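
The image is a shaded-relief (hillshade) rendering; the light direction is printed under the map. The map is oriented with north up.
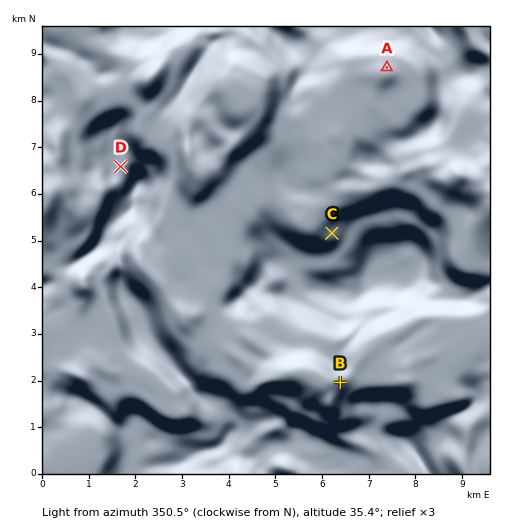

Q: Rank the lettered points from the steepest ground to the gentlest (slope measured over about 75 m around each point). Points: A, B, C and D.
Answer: B C A D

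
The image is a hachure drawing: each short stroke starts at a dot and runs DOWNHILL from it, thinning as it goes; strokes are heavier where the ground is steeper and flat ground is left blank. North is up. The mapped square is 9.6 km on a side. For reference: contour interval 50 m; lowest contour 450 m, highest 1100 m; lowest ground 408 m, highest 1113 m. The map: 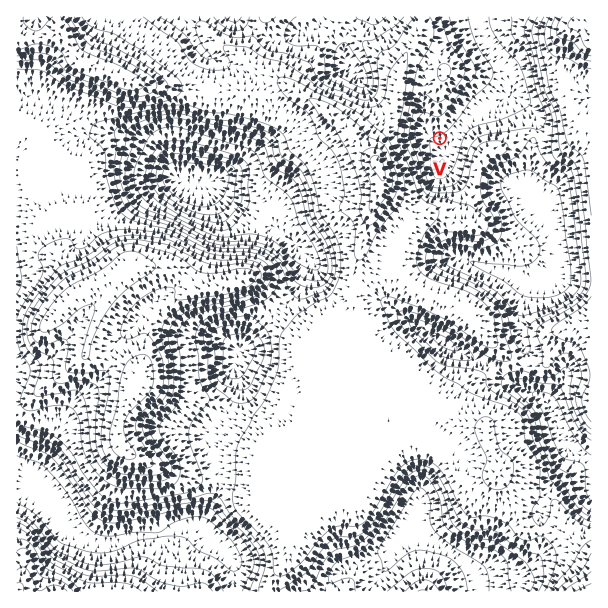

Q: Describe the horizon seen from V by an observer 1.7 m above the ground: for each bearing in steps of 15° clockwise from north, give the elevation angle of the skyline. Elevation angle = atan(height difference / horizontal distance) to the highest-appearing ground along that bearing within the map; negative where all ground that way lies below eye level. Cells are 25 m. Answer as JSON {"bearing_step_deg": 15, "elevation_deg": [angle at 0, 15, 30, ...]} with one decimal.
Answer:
{"bearing_step_deg": 15, "elevation_deg": [9.7, 7.3, 2.5, 6.9, 7.7, 6.0, 5.8, 10.1, 10.2, 8.6, 7.2, 7.8, 9.8, 10.9, 13.6, 17.5, 20.8, 20.5, 16.3, 15.9, 15.2, 13.4, 10.3, 8.3]}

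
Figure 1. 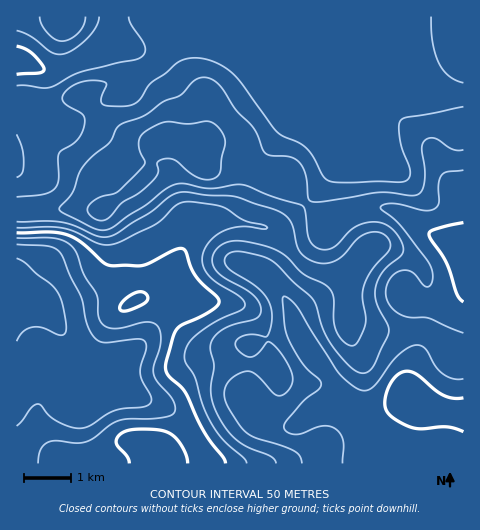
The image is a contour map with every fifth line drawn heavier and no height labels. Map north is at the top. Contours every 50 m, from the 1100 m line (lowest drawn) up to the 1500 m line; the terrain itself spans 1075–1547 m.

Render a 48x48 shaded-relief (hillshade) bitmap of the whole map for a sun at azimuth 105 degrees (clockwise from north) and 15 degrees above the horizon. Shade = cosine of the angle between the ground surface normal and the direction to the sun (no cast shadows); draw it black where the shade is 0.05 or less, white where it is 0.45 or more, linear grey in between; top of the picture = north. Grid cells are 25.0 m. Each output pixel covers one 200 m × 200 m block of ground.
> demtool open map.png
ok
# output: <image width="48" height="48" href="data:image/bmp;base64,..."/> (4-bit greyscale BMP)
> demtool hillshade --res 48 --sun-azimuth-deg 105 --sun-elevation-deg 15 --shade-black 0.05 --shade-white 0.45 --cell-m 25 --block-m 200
<image width="48" height="48" href="data:image/bmp;base64,Qk32BAAAAAAAAHYAAAAoAAAAMAAAADAAAAABAAQAAAAAAIAEAAATCwAAEwsAABAAAAAAAAAAAAAAABEREQAiIiIAMzMzAERERABVVVUAZmZmAHd3dwCIiIgAmZmZAKqqqgC7u7sAzMzMAN3d3QDu7u4A////AGZnd3d3dlVoq7mGVVZmZmZmVniHd3iIiGZmd3ZmZlZ4q6hlRFZ3d3d2VXiHd3iIiGZmd3VEVWZ4qpdTNFd3eJmGVniHd3iIiGZniHUyNFZnmXUyNFd2Z5qoZniHd4iIiGd4mHUyNFZmd1MiNWd2VnmYd4h3d4mYiHeJqYdURWZVVTISNXiHVFeIiIh2Z4mZiHeJqYiHZmZURDESRniYZEVneIdUVomZh3eJqYiIh2VERDISNomZdEVmeIZDRoqph3d4mYiIh2Q0VUMiNXmYdUVmiYYxJYqph3d3iYiIh1MjRVQzRXiIdkZ4mpUhJYqpiHd3iIeJh1IRNWVEVniIdUaKu4UyNYmpiHd3d3eJmGMQFFVVVniIZEesyoUzNXmYiHd4h2Z5mYUgEkREVnmXRFnNyWVERXiYiHeIh1VompdBEzMzRWeFRHrduGVERWiIiHeIdlRGmrlkNEMiNFZTNZzdqHVEVneIeHd4dkM1erqHZlQyNEQhNqzdqHVEV4h3d3d3ZUMjaJqZiHZUREMRN6zMqHQzV5l3d3d3ZUM0VomZmIdlVUISWau7qGMSWKl2Znd3ZURFZniZmIdlVUM1iqqqmGIBSKllVnd3ZDRWd3iZiHVEVVVoq6mYiHMAN6lkRXd2UzRXiIiZl1MjRWeKu6iIiIUQJohURXd2UzRniImZl0IBRneKupiJmIdBJGZURYiHVDRomZmamFIBNniJmGaKy4h0I0VEVaqYdURpu5maqWQRNXeIdUR63aiGMjRVVru6hkRq3cqaqYZDRnd3UyNpztuFIjVmZru6l1V77+y6qpdlZ3h3UzNXrMuWM1dmZpqph2V63u7cuph3Z3iHZURWiZmGVnd2Znd3ZVV4q97+25mId3eHd3ZmZmdmd4dmZ2ZlREVniKzv7JmZmHd3iZmGZVVWd2VFZ2ZVQzRnh4nN25ibuYdniruXZmVWZkM0Z2ZlQzRXiHibuYebuodmisy5d3dnZTIkZnZlVDNGd3eJmGebuodmecy5iId3dTI1ZmZWZURFZ3eIh2ebupmHeLu5iIiIdUNXd2ZWZlRFVmeIh2ebuqqYeKqYiIiHZEVoiGZmdlVVVVZ4h3eaqqu6iJmIiIiHVEV4iHZndlVVVEVnd3eKqau6mIiIiIiHZVZ4iHd3dlVVVURGd3eJqau6mIiIiIh2ZmZnd4iHdmd2ZlQ1Z3eJqqupiIiIiIh2d3dmZoiHZnmYd1Q0ZmaKqqupiIiIiIh3eId3d4h2RGmqiHVFVVaKqrqYiIiIiIiHiIh3d3d1MkeZmIZVVUaJq6mIiIiIiIiIiIh3d2Z2QzRWeIdmVVZ5qpiIiIiIiIiIiId3d2ZmdmVUVnZlVWaJmYiIiIiIiIiIiIdmZ2ZWiph2ZVVVZneIiIiIiIiIiIiIiHdmZnZWi8uIh2VWd3iIiIiIiIiIiIiIiHZmZnZVi+64h2VniIiIiIiIiIiIiIiIiHZmZnZVet7ahkV5iIiIiIiIiIiIiIiIiHZmZnZVat7rhUaKmIiIiIiIiIiIiIiIh3ZmZg=="/>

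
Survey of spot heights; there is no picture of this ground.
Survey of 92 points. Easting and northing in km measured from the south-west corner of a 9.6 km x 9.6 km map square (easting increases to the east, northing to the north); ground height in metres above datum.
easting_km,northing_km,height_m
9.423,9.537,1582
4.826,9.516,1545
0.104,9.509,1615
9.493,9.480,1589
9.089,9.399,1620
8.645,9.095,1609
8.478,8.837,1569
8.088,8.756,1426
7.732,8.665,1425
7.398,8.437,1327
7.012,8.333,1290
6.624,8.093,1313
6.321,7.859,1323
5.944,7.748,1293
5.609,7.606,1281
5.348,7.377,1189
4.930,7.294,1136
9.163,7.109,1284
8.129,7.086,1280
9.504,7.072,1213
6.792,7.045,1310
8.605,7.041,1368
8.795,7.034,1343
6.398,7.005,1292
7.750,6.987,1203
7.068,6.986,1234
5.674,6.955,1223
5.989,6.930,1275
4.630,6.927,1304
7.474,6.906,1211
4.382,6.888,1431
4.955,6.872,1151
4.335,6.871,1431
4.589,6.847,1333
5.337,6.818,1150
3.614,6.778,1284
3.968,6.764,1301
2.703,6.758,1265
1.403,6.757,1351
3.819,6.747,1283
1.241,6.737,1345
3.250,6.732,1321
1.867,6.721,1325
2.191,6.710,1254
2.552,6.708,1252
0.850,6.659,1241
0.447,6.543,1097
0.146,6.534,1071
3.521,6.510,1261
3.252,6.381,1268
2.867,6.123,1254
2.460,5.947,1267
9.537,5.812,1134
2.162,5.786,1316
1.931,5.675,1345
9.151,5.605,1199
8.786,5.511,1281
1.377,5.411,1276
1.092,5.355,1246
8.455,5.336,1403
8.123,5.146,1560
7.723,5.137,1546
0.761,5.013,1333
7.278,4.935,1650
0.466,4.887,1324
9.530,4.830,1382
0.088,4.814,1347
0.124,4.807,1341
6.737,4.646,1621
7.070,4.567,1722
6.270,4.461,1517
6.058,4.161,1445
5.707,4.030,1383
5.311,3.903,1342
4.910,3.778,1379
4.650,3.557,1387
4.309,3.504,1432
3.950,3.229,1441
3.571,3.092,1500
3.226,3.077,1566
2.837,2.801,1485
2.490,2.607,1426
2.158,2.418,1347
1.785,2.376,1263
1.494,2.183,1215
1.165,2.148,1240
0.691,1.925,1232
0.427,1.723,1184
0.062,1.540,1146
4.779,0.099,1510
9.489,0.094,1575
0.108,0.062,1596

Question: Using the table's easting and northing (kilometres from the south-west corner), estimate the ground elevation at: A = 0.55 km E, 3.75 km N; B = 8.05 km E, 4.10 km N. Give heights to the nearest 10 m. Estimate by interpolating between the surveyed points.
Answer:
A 1400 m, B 1620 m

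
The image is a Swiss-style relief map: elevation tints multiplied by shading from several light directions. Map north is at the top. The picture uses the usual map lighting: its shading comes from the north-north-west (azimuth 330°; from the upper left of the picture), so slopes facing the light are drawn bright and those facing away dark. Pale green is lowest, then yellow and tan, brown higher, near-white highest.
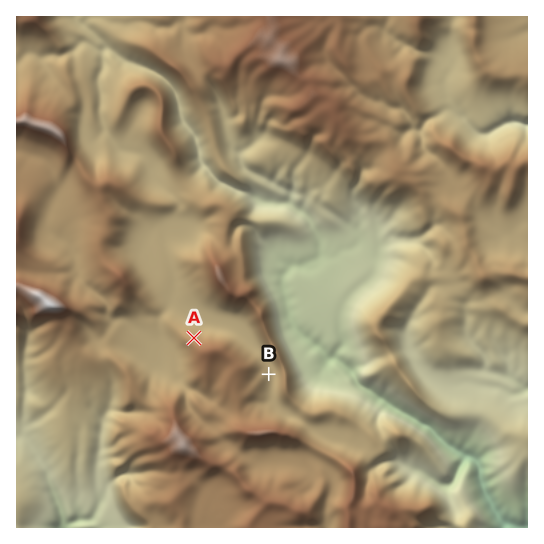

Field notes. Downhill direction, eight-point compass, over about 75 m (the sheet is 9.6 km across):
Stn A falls N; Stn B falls E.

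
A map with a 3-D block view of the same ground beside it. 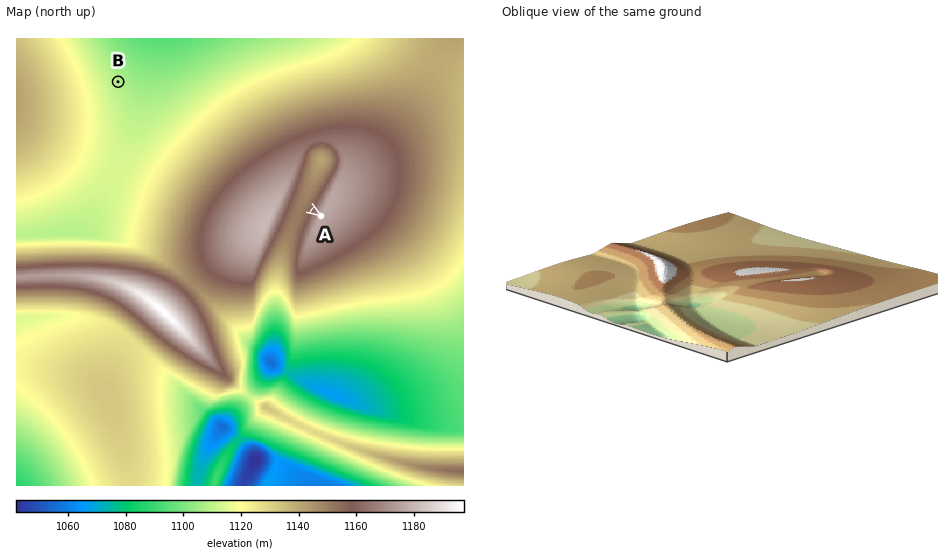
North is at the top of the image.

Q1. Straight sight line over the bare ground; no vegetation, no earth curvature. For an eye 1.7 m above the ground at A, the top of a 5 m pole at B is hidden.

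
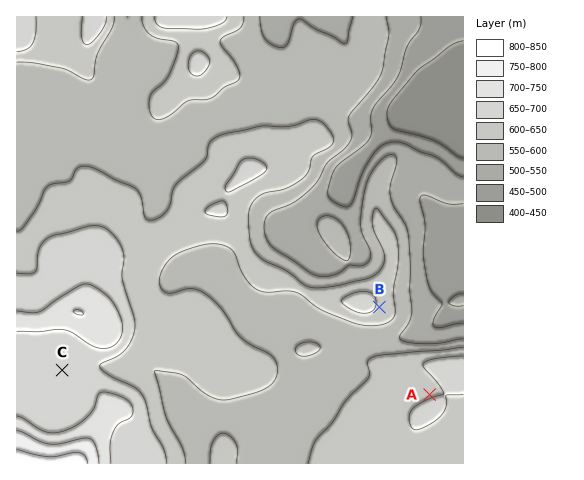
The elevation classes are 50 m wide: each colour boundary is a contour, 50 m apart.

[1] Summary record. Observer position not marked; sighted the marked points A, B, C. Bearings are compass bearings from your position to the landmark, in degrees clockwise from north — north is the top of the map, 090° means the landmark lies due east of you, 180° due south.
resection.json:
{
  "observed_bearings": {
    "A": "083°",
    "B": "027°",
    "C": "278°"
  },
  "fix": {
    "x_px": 328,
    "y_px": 407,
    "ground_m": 590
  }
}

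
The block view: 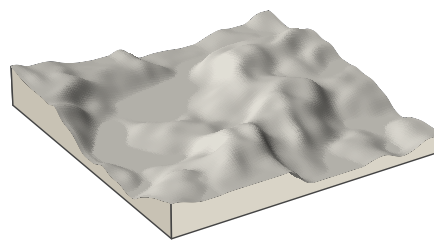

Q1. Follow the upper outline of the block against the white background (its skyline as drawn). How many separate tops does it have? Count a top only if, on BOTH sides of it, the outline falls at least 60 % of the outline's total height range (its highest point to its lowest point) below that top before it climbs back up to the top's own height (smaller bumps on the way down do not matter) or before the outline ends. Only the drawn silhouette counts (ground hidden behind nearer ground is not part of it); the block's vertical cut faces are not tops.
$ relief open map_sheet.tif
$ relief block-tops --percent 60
0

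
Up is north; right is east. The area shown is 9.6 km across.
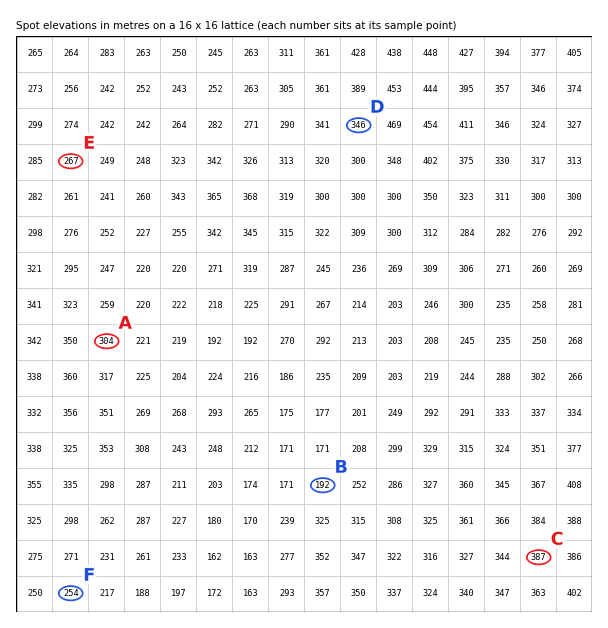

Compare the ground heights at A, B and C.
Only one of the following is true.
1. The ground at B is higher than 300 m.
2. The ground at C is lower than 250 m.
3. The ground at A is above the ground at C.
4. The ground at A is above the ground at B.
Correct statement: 4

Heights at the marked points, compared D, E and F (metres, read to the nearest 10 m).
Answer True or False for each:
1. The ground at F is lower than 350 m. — True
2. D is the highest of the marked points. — True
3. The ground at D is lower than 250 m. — False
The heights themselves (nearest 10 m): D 350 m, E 270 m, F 250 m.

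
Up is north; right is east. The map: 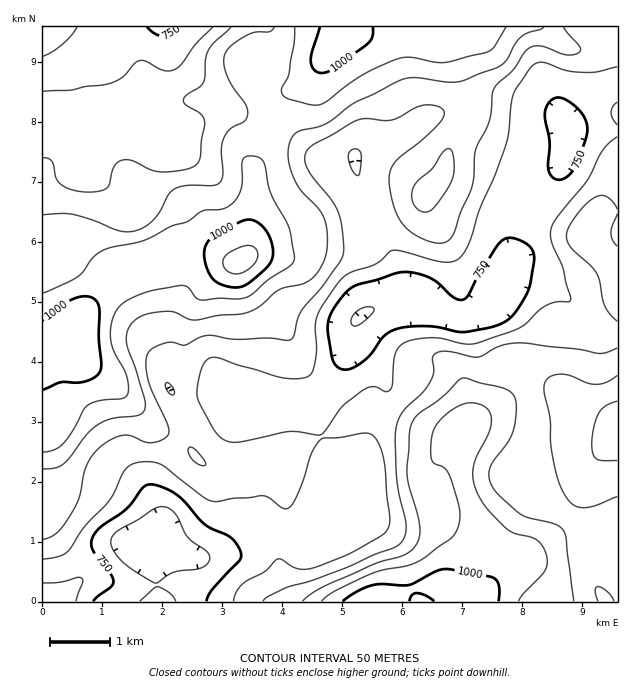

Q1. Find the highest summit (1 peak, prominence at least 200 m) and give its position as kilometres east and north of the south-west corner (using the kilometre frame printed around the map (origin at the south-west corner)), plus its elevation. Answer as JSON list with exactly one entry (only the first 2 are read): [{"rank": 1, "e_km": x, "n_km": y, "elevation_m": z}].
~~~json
[{"rank": 1, "e_km": 3.31, "n_km": 5.69, "elevation_m": 1069}]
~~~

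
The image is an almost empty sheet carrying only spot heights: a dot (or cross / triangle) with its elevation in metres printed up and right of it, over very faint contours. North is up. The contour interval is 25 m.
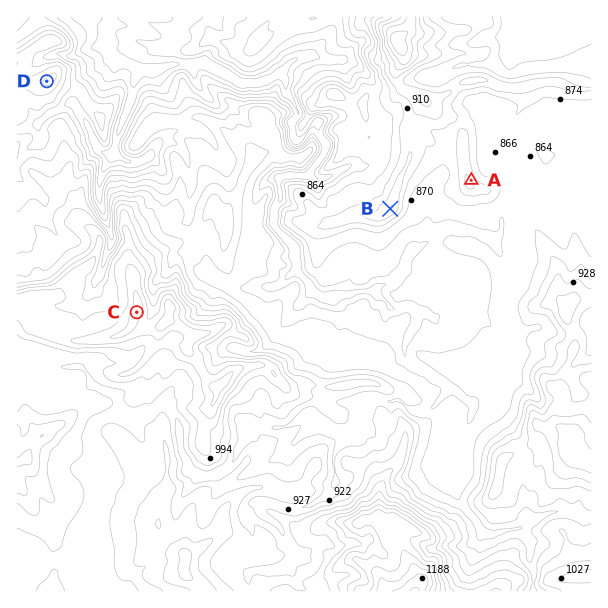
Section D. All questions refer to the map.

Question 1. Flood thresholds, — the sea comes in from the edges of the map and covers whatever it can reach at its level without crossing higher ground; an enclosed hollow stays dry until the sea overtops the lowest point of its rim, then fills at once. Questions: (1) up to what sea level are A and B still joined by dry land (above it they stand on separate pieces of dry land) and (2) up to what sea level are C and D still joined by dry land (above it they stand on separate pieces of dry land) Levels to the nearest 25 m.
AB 900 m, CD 825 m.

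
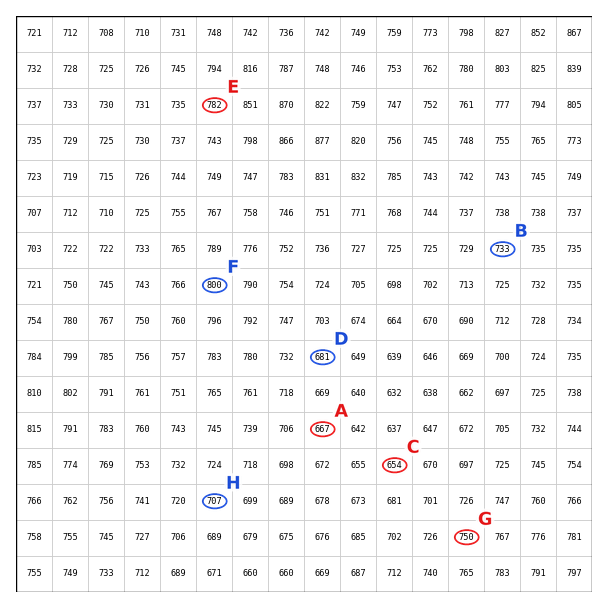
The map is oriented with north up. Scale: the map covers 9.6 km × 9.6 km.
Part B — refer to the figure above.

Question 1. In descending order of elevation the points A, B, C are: B A C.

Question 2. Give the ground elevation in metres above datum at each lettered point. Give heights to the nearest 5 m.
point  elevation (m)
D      680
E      780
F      800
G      750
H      705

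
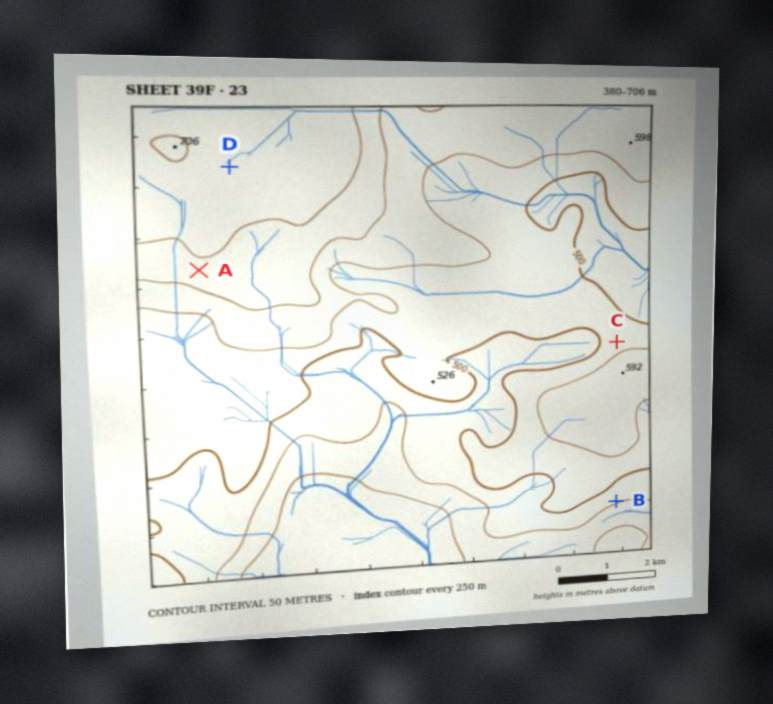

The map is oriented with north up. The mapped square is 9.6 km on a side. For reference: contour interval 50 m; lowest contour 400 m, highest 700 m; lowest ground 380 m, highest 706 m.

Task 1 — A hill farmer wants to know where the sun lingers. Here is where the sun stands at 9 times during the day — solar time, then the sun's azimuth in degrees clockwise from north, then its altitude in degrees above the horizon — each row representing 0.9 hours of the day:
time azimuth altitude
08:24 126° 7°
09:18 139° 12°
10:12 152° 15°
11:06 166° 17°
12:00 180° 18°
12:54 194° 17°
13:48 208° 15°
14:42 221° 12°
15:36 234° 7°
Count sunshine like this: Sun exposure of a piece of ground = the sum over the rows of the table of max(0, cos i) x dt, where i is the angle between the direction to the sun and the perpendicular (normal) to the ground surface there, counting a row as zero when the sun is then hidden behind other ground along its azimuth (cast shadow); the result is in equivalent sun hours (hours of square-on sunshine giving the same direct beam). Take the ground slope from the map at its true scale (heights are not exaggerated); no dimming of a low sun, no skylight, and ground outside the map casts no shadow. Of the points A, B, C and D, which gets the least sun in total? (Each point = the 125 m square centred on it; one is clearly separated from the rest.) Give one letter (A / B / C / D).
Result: C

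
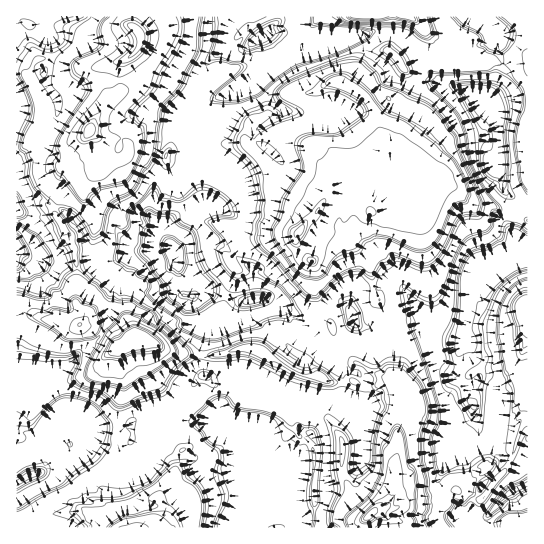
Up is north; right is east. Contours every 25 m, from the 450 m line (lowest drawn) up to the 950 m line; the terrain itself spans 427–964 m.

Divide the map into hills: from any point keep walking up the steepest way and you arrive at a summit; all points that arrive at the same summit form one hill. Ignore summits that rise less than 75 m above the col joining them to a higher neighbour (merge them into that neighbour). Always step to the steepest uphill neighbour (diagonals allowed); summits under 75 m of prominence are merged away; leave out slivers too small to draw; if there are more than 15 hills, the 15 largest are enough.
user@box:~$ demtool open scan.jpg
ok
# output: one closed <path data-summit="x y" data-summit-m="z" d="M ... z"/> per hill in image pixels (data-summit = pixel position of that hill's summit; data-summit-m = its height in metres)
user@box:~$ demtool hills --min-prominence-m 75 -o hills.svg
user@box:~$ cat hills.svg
<path data-summit="301 230" data-summit-m="960" d="M389 32l-19 0-5 3-20 1-24 9-31 4-11 9-10 14-16 12-8 4-10 0-20 11-8 10-8 16 0 13-8 11 0 6 5 10 3 20 6 21-24 7-10 6-6 7 2 12 6 14 16-9 14-3 7 0 12 5 21 18 10 4 4 32 14 0 27 16 15-2 20-12 8 0 7 6 5 14 8 6 34 5 15-7 8 3 13-1 20 9 12 0 6 7 0-5-4-12 0-37 3-14 5-6 9-5 15-1 9-4 13 0 2-10 0-6-8-9-1-7 5-21-2-7-12-10-7-72-5-11-10-11-26-10-16-2-12-14-8-18-5-4-20-10z"/><path data-summit="130 342" data-summit-m="964" d="M210 240l-21 3-14 9-2 0-4-5-11-2-13 7-6-1-14 11-12 19-4 20 2 16-10 17-49 45-7 12-1 8 20 22-11 9-6 11-13-2-8-6-10 1 1 49 13-8 11-3 18-21 18-11 17-3 19 10 9 0 7-3 3-3-1-18 11-7 31-3 18 8 16 0 7-5 4 0 8 11 11 0 7 15 5 5 4 10 0 9 7 9 1 11 11 17 0 15 3 10 2-1-1-9 6-6 24-5 9-5 0-21 4-30-10-21 3-16-7-12 20-1 20 5-1-27-3-10-17-16 9 4 8-2 12-14 2-19-7-15-7-6-8 0-20 12-15 2-27-16-14 0-4-32-10-4-21-18z"/><path data-summit="370 515" data-summit-m="961" d="M355 323l-2 18-16 16-10-2 14 14 3 10 1 27-20-5-18 2 5 11-3 16 10 21-4 30 0 21-9 5-24 5-6 6 0 8 4 1 2-8 16-4 8 13 169 0 0-8-25-4-10-10-3-13 0-12 7-14 4-17 5-5 13-5 13-13-6-24-5-5-1-9-10-10 7-12 9-9 0-5-5-12-5-5-12 0-20-9-13 1-8-3-15 7-34-5z"/><path data-summit="90 130" data-summit-m="962" d="M33 33l-17 1 0 215 17 10 9-2 11 6 26 5 11-3-1-7 6-3 6 2 20 0 10-5 18-1 8-6 9 0 4 3-5-21-10-6-6-8 4-14 6-44 16-29-6-13 12-12-15-14-17-7-48 0-44 20-13-22 0-7 8-13-3-19-3-3z"/><path data-summit="135 527" data-summit-m="888" d="M173 413l-35 4-7 6 1 18-10 6-15-2-13-8-17 3-12 7-18 16-6 9-11 3-14 8 0 44 258 1-3-29-10-13-2-15-6-5-1-13-8-11-5-13-2-2-11 0-8-11-4 0-7 5-16 0z"/><path data-summit="138 31" data-summit-m="961" d="M253 16l-208 0-1 19 5 4 3 19-8 13 0 7 13 22 44-20 48 0 17 7 16 13 18-15 7-22 35-31 4 0 9 8 8-5z"/><path data-summit="79 325" data-summit-m="907" d="M18 249l-2 1 0 183 10 0 8 6 13 2 6-11 11-11-20-20 1-8 7-12 49-45 10-17-2-16 4-20 12-19 8-7 6-2-8-1-16 8-10 1-8 6-12-2-12 3-24-7-7-4-13 0z"/><path data-summit="527 311" data-summit-m="787" d="M527 257l-21 2-4 2-20 3-5 3-9 8-3 14 0 37 4 12-1 5 5 10 0 9 6 8 0 9-12 10 0 5 6 9 6 26 4 4 6 2 10 10 0 8 4 7 16 7 8 10 1-20-3-10 0-9 3-3z"/><path data-summit="374 17" data-summit-m="874" d="M469 16l-164 0-2 6-10 7 9 4 13 0 4 5 0 7 26-9 20-1 5-3 19 0 5 5 21 10 5 6 7 16 12 14 23 5-2-25 14-4 9-14-12-1-5-3-9-10z"/><path data-summit="527 527" data-summit-m="697" d="M527 484l-24 13-17 20-10 4 0 6 51 1z"/>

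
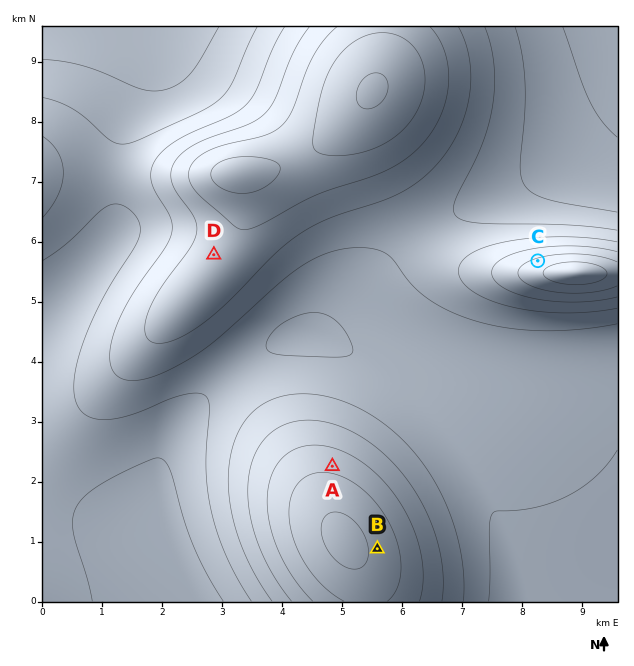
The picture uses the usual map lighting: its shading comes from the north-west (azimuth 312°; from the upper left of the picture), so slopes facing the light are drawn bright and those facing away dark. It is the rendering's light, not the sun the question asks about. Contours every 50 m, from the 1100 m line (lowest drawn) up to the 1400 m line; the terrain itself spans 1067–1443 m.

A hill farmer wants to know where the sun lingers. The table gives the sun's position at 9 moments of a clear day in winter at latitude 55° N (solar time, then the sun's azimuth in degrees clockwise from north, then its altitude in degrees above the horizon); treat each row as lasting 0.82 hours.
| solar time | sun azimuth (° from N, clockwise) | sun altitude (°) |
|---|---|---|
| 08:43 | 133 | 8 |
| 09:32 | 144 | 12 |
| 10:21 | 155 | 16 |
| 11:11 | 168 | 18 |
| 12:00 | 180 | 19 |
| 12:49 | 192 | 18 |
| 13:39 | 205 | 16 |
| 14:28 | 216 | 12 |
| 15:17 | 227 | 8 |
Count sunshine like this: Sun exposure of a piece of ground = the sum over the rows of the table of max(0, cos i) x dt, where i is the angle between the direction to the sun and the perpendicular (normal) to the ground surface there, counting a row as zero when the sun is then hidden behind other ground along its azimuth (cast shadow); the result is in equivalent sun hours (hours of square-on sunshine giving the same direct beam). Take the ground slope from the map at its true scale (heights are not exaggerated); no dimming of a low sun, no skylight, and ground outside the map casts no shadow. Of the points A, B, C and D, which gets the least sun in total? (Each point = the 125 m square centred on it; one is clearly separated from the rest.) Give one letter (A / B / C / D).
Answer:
C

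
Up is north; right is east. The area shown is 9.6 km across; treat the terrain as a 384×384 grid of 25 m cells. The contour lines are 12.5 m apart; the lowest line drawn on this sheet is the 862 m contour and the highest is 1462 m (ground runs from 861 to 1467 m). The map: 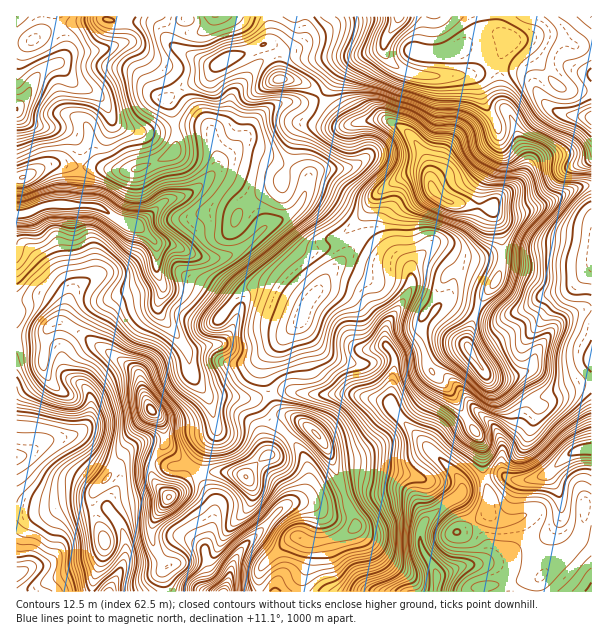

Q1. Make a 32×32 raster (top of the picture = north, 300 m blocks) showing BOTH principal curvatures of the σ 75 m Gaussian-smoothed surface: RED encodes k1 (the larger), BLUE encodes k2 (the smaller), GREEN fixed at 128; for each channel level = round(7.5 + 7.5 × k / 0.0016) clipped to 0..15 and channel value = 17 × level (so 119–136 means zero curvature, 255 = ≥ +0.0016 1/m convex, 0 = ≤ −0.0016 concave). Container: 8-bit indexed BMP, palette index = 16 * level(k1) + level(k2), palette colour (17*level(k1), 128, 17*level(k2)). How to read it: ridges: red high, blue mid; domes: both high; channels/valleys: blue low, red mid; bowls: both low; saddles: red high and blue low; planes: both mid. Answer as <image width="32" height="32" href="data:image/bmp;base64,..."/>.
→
<image width="32" height="32" href="data:image/bmp;base64,Qk02CAAAAAAAADYEAAAoAAAAIAAAACAAAAABAAgAAAAAAAAEAAATCwAAEwsAAAABAAAAAAAAAIAAABGAAAAigAAAM4AAAESAAABVgAAAZoAAAHeAAACIgAAAmYAAAKqAAAC7gAAAzIAAAN2AAADugAAA/4AAAACAEQARgBEAIoARADOAEQBEgBEAVYARAGaAEQB3gBEAiIARAJmAEQCqgBEAu4ARAMyAEQDdgBEA7oARAP+AEQAAgCIAEYAiACKAIgAzgCIARIAiAFWAIgBmgCIAd4AiAIiAIgCZgCIAqoAiALuAIgDMgCIA3YAiAO6AIgD/gCIAAIAzABGAMwAigDMAM4AzAESAMwBVgDMAZoAzAHeAMwCIgDMAmYAzAKqAMwC7gDMAzIAzAN2AMwDugDMA/4AzAACARAARgEQAIoBEADOARABEgEQAVYBEAGaARAB3gEQAiIBEAJmARACqgEQAu4BEAMyARADdgEQA7oBEAP+ARAAAgFUAEYBVACKAVQAzgFUARIBVAFWAVQBmgFUAd4BVAIiAVQCZgFUAqoBVALuAVQDMgFUA3YBVAO6AVQD/gFUAAIBmABGAZgAigGYAM4BmAESAZgBVgGYAZoBmAHeAZgCIgGYAmYBmAKqAZgC7gGYAzIBmAN2AZgDugGYA/4BmAACAdwARgHcAIoB3ADOAdwBEgHcAVYB3AGaAdwB3gHcAiIB3AJmAdwCqgHcAu4B3AMyAdwDdgHcA7oB3AP+AdwAAgIgAEYCIACKAiAAzgIgARICIAFWAiABmgIgAd4CIAIiAiACZgIgAqoCIALuAiADMgIgA3YCIAO6AiAD/gIgAAICZABGAmQAigJkAM4CZAESAmQBVgJkAZoCZAHeAmQCIgJkAmYCZAKqAmQC7gJkAzICZAN2AmQDugJkA/4CZAACAqgARgKoAIoCqADOAqgBEgKoAVYCqAGaAqgB3gKoAiICqAJmAqgCqgKoAu4CqAMyAqgDdgKoA7oCqAP+AqgAAgLsAEYC7ACKAuwAzgLsARIC7AFWAuwBmgLsAd4C7AIiAuwCZgLsAqoC7ALuAuwDMgLsA3YC7AO6AuwD/gLsAAIDMABGAzAAigMwAM4DMAESAzABVgMwAZoDMAHeAzACIgMwAmYDMAKqAzAC7gMwAzIDMAN2AzADugMwA/4DMAACA3QARgN0AIoDdADOA3QBEgN0AVYDdAGaA3QB3gN0AiIDdAJmA3QCqgN0Au4DdAMyA3QDdgN0A7oDdAP+A3QAAgO4AEYDuACKA7gAzgO4ARIDuAFWA7gBmgO4Ad4DuAIiA7gCZgO4AqoDuALuA7gDMgO4A3YDuAO6A7gD/gO4AAID/ABGA/wAigP8AM4D/AESA/wBVgP8AZoD/AHeA/wCIgP8AmYD/AKqA/wC7gP8AzID/AN2A/wDugP8A/4D/AJanhpbXkLe4x4OjgKXndZiXloVzhJXGgbi4p5eYmIiHdHWFl9eTc8e42cWioPmWhpeYhZe41pKBkoOGh4eIl4eXh3SG2baC95WVc/aAlNaouKenucmVcLipp4eHh4eHmJeHhZbYlIP2c4WFx9aApcqWlcjJuZZwyMmWh4eHhoanh5eFp6aFhNbog4V158Zwk4R116eWpHKQlbaol6iYhLiHh4anuIV0tvvmhGSm6ZODdZbWhYaDpqdxlMiFlpaVqIeHqJa3ppP3g6TF1uq2lqV0xqaXh6W3t4Klo4CQcZaphYWGl5a2g9altpWWltfKlIP3hpiXhnWBhLWyxNiTgJOHdnRjZLaUkuZ1ZFOFt6WR98iWl6iWcnSm+7GU6ah0c4V0hINjhcb596WUhKeXlefpp5iGhpGWdcbkgLWnx5eFppfJ14KFuPqllYKFlYWlpIOUhINjhKaW1YD2k4SouLaWyMeChJXm5mRjg4aXl4V0lZV0hYOTuNiAxvvWlaSGl5XZlZWWtvjIhXOVuKiXl4aHl7bJtJHZo7X42ZTHt3SHhMd2l8fXlqaVgpODlZeol5endZRwg7a22fiFdZbXdIeVyZe3p5ZlhoOk16SVmJioqIZ1t4DIt6W41mSXhce2hnWWuJZ1loZ0laa3+IOYh5inlpaogpLIhXXlg3KFlqaWl4aXloWFl5VzlXS3toeHiKiYl5e4kaWXdbf4pnSEZYeHmJiYqKingqS4lZXIuJiHmKiHh5iFhKiGhujIlZd1doaHmIeouKeStpSDgnKWx6eGl5eHh4aFl5d1tdeFhnaHyKanl8mnlICClKeohXGFyMiXh4d2hnVjcpS11WN1hoeCtri3x4Bgk9m4h5iYdXKDprenhoaWg3Olx7nItoRzdpCAcIBwkriikpWXh5eWl4N0hpbHhpTG+PjG2pe298Zj6salt7W3qZeEk4SHh4eYh3SXlsf3lMjIhqXH+LeE5vbI18e2x8jJx6eolXZ3h5eWZIOCcoW2x6jItYST5oVhkpeop4aWhoeWyKiFhoaHlZZ1hqZiUrXWqMdjUnTIyMemhYOUl6d0hHSllnWHhnWYqLbI2aS19+el6aZhpbWHlpVjqLi4l4OWh6eGZHWVc6aXhqa45/npp4S3tJLohnKBgoOWp4WDdaipqKWnlqXHkoKlpabWt4WDdISEp8eDhKinlpSWhYaWt4eHlriXhLX657eWlYRzcXFyhHWVlXWXl4anhXSGpqeYhoaWuMinhKSFhYWDhHKlp6eXh4eXh4eGh5iohnWVg3OWuJZ1l6a4mJeYl5eFcbmol5iHh5iYh4eYh5iWpcnItaiXp5V1ZZaXh5inqKijc6Z2h5iYmIeYh4g="/>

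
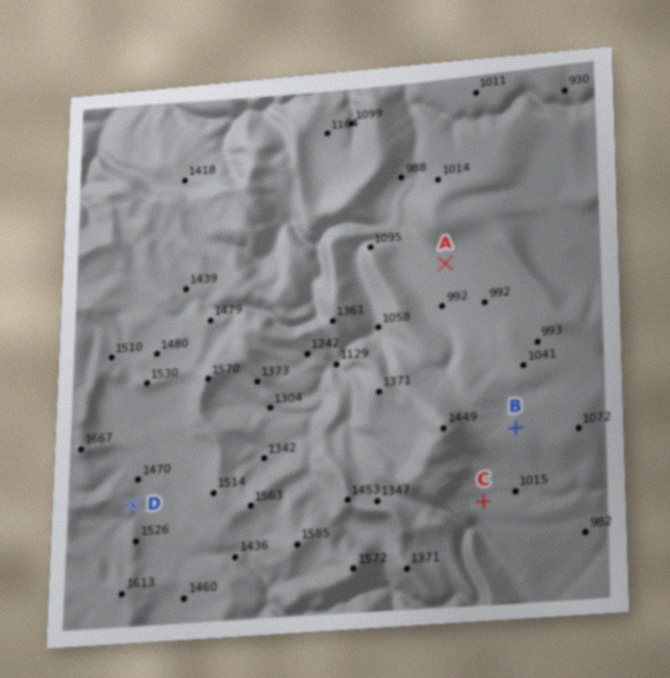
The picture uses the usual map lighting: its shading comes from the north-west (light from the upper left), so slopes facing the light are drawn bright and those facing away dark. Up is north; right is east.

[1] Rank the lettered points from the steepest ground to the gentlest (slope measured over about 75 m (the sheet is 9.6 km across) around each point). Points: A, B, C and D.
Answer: D C B A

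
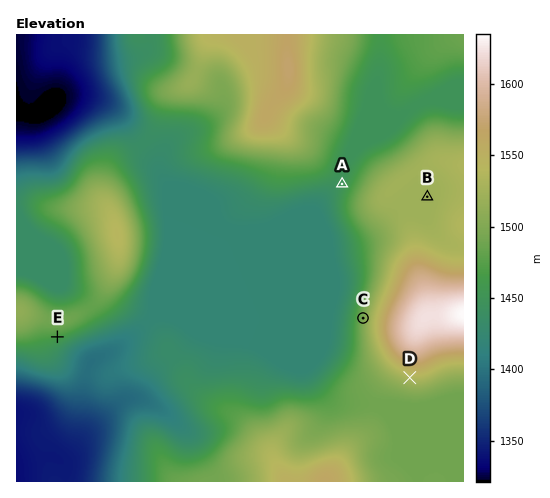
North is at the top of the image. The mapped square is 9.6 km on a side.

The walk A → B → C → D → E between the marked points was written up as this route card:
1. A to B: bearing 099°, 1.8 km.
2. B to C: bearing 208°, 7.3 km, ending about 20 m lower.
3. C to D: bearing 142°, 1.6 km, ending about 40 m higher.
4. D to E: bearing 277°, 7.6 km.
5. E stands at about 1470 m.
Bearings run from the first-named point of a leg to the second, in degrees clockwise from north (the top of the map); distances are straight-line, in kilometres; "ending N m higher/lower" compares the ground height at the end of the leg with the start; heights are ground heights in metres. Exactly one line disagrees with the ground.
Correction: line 2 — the distance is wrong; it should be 2.9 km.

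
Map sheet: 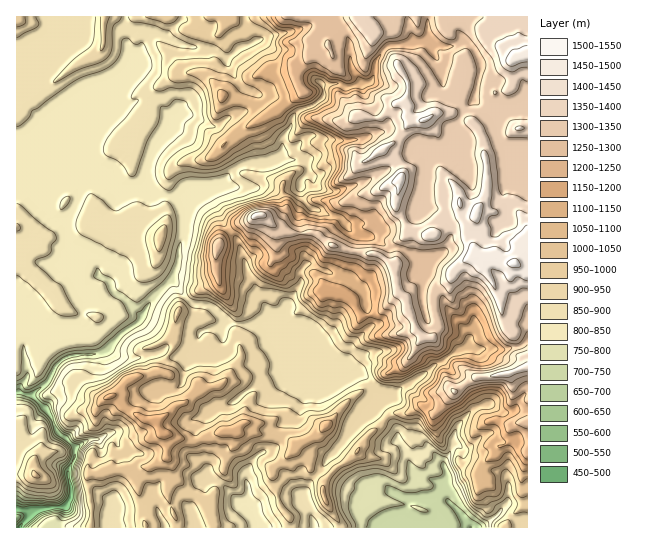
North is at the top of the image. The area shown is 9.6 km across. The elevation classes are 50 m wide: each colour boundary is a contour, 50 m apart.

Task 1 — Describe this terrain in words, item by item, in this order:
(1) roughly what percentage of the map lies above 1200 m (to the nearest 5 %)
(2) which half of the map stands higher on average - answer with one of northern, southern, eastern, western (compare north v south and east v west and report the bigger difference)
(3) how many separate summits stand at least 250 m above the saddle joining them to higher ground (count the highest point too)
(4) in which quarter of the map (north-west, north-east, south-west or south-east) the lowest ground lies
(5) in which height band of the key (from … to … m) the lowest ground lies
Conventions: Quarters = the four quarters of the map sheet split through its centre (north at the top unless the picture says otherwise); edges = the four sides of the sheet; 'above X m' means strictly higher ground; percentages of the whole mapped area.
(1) Ground above 1200 m makes up about 25 % of the sheet.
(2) The eastern half stands higher on average than the western half.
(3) Counting only tops that stand 250 m proud, the map has 2 summits.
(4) The lowest ground is in the south-west quarter.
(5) Between 450 and 500 m: that is the band holding the lowest ground.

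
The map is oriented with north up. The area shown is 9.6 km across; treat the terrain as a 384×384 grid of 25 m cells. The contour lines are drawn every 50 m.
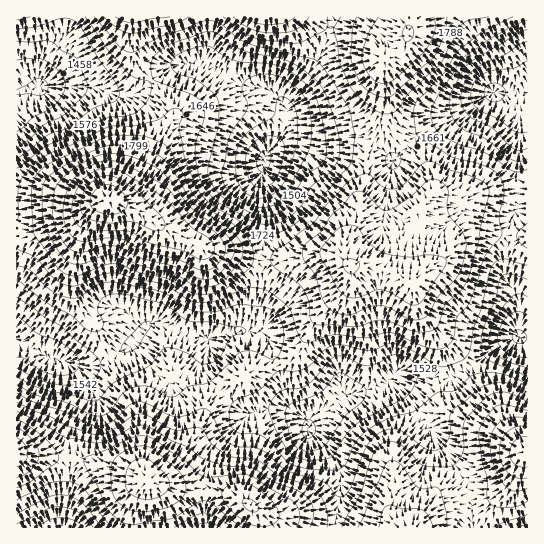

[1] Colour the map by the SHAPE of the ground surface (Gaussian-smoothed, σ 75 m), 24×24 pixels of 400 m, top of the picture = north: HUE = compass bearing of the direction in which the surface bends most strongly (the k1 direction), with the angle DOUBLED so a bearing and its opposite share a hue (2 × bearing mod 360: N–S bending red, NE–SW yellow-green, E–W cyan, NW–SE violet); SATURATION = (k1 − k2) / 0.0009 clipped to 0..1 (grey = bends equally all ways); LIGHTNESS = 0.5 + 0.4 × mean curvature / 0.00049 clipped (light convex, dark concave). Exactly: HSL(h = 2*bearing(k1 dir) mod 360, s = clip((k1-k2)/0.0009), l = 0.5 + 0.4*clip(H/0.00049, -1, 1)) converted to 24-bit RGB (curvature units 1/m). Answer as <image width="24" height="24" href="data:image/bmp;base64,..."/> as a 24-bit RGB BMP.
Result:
<image width="24" height="24" href="data:image/bmp;base64,Qk32BgAAAAAAADYAAAAoAAAAGAAAABgAAAABABgAAAAAAMAGAAATCwAAEwsAAAAAAAAAAAAAcquyREp0MSdpPlyiyNK70JiXd3msv7SjLx6dMA+6zvLo0vn0qMTtoZzYEmK8IEabsGV3hct6p76PyGqKoTO8gTzL5IC+w4bElZFdRUGbL1OmK57Gv5vI0LbSv7/YnL7cGyH/eq//0/j3v+fwd2rjxqLfeyXQERNUtI5m2cd7QZlIwUNngWifVzaa2kyT35JrjdGZJVvDMWnXSarYXaXCys7Aw+fcjo3XIU3RJezbo9aOvoFUN4tnpUeq6x7aQQ+MvpV20NuLT8K9ZXe/zC7Lfy6OwR1o7r6f1+D0MlL/Vn31X7D/cHvtxdvWudSsnUGtkEJMNas8Sns42aFcUJw1FRwzfhtVjkWgfL+64urQdoGzPidomTNoeSaHf53U69/s0pLVfFTERbvCL2aNXjeC4c96x6tjdiWJ3IaIbaBCKEY447I7rGQyFRAjKGItWq2BXcWo5L+apChDQiE8jkOEXZbMcNy/y/TKp1yonGW4rm6jTSJNO0Um1vVgqmM+VTFU0Z9R1TZRXEgfnrsOhDEcTUccK6RQI5RHXIkzoK473Tukcl3GSbzgb2muideHa+JVXHGNWVJyrStklCGEVbatzcp3tCo8SnZDXLdq7hGh24qzcb2OjTiWkLqBIqZzW1I1YasaJVYkgGhFxLpKK2I6PLhjpdqhnsesnzQVKRsNKhQJmoIWOqYgX4JEx02JocioM4uZcC/M37fIuo/c0DP00ryWOWx6UitZytZLHU0mOTYT4d8DRJMnAOAgJfhPlTdLwB0AbyEvcTQ8jt9WNLEzMmdLT65GwqlEe1QzHEgqnNhTmSxRqCqT94l5oCZjPXRuqMplayJzQaxlguOGfMqnYPk1DiwHIhQRkYpLnlNtWMOXntaxl4C0Q2yCQmgppCoNiU0NKYYRXHQdYWMtYV043IqO6FrGgMG7YKuyayenn9KPW+12Upd85KZcRSxVEhAjelmAoIVtkdZBQqUdYD8meTEfWjgteCsl4MlTTsInL3ZdZkmDPcCQR4WBx32V0ZOSXlKiP1alyuG4t8RjSW1Ancd4lzXUEA+NUnWMtFmC58F7jIk3TSZMmUIxaV86Rops4MuemuadFH+oO36xZ455SG18ml9b2dijZmi7WJPascjY3nvCh7+UZK91SiVmYyJoR1yRZlGi57GTw3J0NRx4rnGkg4ywTa7P1vLi2O7mG6r/ACXSjYTZgEzVg7HQst28jKfXS3fGiWiby4LE6brDol2SPg9rZ2Cwk07hdTyk3qab3lliMFd9RsDCstjgkvP8x/7+1uL1flz/AA3uWUXffH3QwXbQ2cifd4dKiEZngoZbc45O1aJ01E+4GinaR1Hkei2EjHa+4nre85nAr9HcSvD/n+/prfjhVv7jkWG7lzvENhiIgCmFnUZlwohx24NculVWQkWfunGHgaFtmodVwo1pO4N6IzNcQ0aldbSzRXjV59jz2uTxfqz4g8HSq+d5RVovPjcbWVQcGxJBlSaVwJhQR7Fu3ZqZwcyTJ0eqzmrAz5ScXnasy521eHS6CBF2TlPrmsHVS57ks97I6+DHplCeuphd1pVUaCI5ZEUfRpkqCRQqM1JPvNp7TEaEzcBR7rFPITBHcYRSy96rbHbGnY25sZzTABPhP3SIpbiJT5aTirZW4ptTvExtvXhk1zEggS5euLBzg003DBsnGmQ3zsw5XUk1uLQ278pfYSpMILpOl9dxWXR7l6J4mLFcDxg2K1pEhsxBWGVGcZNIy8B2tUl9zC5C4j4snldgsWdrsDaTLyibBMWyOoCFkl1ZnL9ivYROo7JyNM5STZw6V4FLY6lzrmx/LyJWNax/aYo+h3VNi7A/lI4gaEIkslA/1ai2wbHTcEm4n2rIcIPMJjGJRTBYq6VmrrFNtnctzug1S64tZX00KMElJ35IhCFIjEF5TnctHikanZspnZEnazwmjp4pMt1AcbuHtmZxuDOGil1IhzszQhQ1SmM6XbhHq0qHypmC3OqMfYNMdqw8ZakbFyIRIiIRna4jbkRGOFBjQqtSmmBiikRSqelyMtIXOUYYe0MfiSInrDcbXy0dVUU1SteDQ6rHX02w18y+58zOvnmdnK11s5thVidWKYJmUblWinFXOLavUHWpgjZwvZhk3+hij2syYVguKFkjcDBTxh8srH1bT8iZSOKNInyLQYapr9OazWeS4qK1w8GllyvFlmS/UZuDOGhSOZg/PY9QKyA2dDBH17c739NJmkxGe7FWPV52KBY3xX1YqdWgjNy7PtamDI28N2e2r7KConGB0b+x07LAayK010Svtmx9bUlj"/>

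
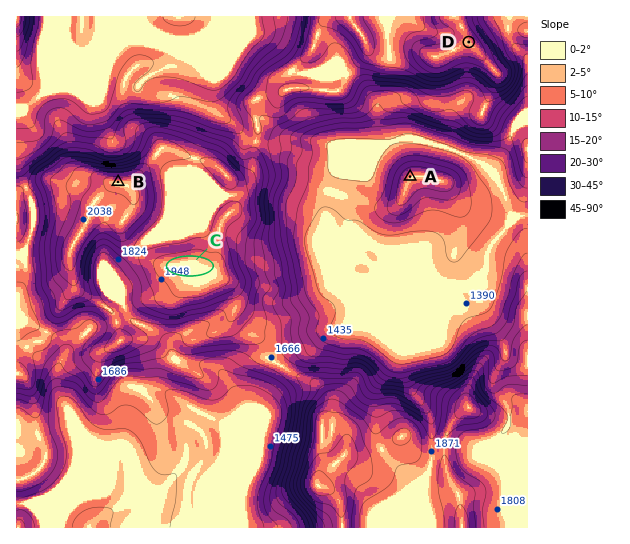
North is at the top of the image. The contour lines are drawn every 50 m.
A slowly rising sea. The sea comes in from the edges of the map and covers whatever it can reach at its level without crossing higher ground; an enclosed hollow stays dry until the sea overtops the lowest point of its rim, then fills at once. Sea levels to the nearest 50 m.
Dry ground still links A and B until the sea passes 1400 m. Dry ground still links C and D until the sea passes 1700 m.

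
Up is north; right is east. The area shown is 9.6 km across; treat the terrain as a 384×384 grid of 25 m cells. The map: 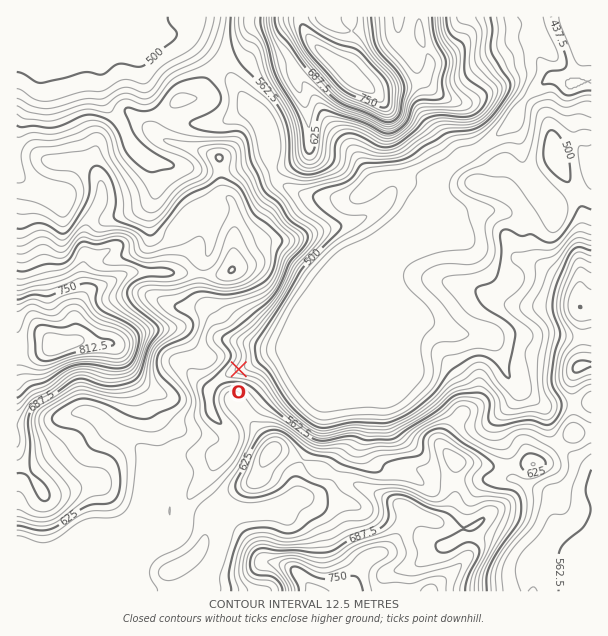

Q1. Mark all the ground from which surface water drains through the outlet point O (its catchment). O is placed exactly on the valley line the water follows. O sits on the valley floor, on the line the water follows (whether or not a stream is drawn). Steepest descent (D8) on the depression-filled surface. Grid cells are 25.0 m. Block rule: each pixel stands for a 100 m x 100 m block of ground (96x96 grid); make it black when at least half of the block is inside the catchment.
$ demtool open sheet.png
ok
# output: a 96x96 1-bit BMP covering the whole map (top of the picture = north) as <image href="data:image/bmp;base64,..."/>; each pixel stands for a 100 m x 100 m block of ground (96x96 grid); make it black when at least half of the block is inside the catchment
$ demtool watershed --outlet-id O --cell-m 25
<image width="96" height="96" href="data:image/bmp;base64,Qk2+BAAAAAAAAD4AAAAoAAAAYAAAAGAAAAABAAEAAAAAAIAEAAATCwAAEwsAAAIAAAAAAAAA////AAAAAAD////////+AAAAAAD/////////AAAAAAD/////////gAAAAAD/////////gAAAAAD/////////wAAAAAD/////////4AAAAAD/////////+AAAAAD//////////AAAAAD//////////gAAAAD//////////wAAAAD//////////wAAAAD//////////4AAAAD//////////4AAAAD//////////4AAAAD//////////wAAAAD//////////AAAAAD/////////8AAAAAD/////////wAAAAAD////////+AAAAAAD////////4AAAAAAD////////AAAAAAAD///////8AAAAAAAD///////4AAAAAAAD///////AAAAAAAAD//////+AAAAAAAAD//////8AAAAAAAAD//////4AAAAAAAAD//////wAAAAAAAAD//////gAAAAAAAAD//////AAAAAAAAAD//////AAAAAAAAAD/////+AAAAAAAAAD/////8AAAAAAAAAD/////8AAAAAAAAAD/////8AAAAAAAAAD/////8AAAAAAAAAD/////+AAAAAAAAAD/////8AAAAAAAAAD/////4AAAAAAAAAAf///+AAAAAAAAAAAH///8AAAAAAAAAAAAf//4AAAAAAAAAAAAAB/wAAAAAAAAAAAAAAfgAAAAAAAAAAAAAAAAAAAAAAAAAAAAAAAAAAAAAAAAAAAAAAAAAAAAAAAAAAAAAAAAAAAAAAAAAAAAAAAAAAAAAAAAAAAAAAAAAAAAAAAAAAAAAAAAAAAAAAAAAAAAAAAAAAAAAAAAAAAAAAAAAAAAAAAAAAAAAAAAAAAAAAAAAAAAAAAAAAAAAAAAAAAAAAAAAAAAAAAAAAAAAAAAAAAAAAAAAAAAAAAAAAAAAAAAAAAAAAAAAAAAAAAAAAAAAAAAAAAAAAAAAAAAAAAAAAAAAAAAAAAAAAAAAAAAAAAAAAAAAAAAAAAAAAAAAAAAAAAAAAAAAAAAAAAAAAAAAAAAAAAAAAAAAAAAAAAAAAAAAAAAAAAAAAAAAAAAAAAAAAAAAAAAAAAAAAAAAAAAAAAAAAAAAAAAAAAAAAAAAAAAAAAAAAAAAAAAAAAAAAAAAAAAAAAAAAAAAAAAAAAAAAAAAAAAAAAAAAAAAAAAAAAAAAAAAAAAAAAAAAAAAAAAAAAAAAAAAAAAAAAAAAAAAAAAAAAAAAAAAAAAAAAAAAAAAAAAAAAAAAAAAAAAAAAAAAAAAAAAAAAAAAAAAAAAAAAAAAAAAAAAAAAAAAAAAAAAAAAAAAAAAAAAAAAAAAAAAAAAAAAAAAAAAAAAAAAAAAAAAAAAAAAAAAAAAAAAAAAAAAAAAAAAAAAAAAAAAAAAAAAAAAAAAAAAAAAAAAAAAAAAAAAAAAAAAAAAAAAAAAAAAAAAAAAAAAAAAAAAAAAAAAAAAAAAAAAAAAAAAAAAAAAAAAAAAAAAAAAAAAAAAAAAAAAAAAAAAAAAAAAAAAAAAAAAAAAAAAAAAAA="/>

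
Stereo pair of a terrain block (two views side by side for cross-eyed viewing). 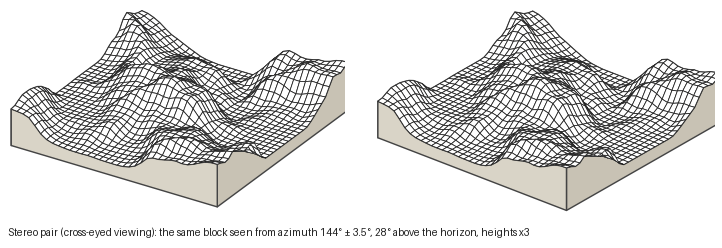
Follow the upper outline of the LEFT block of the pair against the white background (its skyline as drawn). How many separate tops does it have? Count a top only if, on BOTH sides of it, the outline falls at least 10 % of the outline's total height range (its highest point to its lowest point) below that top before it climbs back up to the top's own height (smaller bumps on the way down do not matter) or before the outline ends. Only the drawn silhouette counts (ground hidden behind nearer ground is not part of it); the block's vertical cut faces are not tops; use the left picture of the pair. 2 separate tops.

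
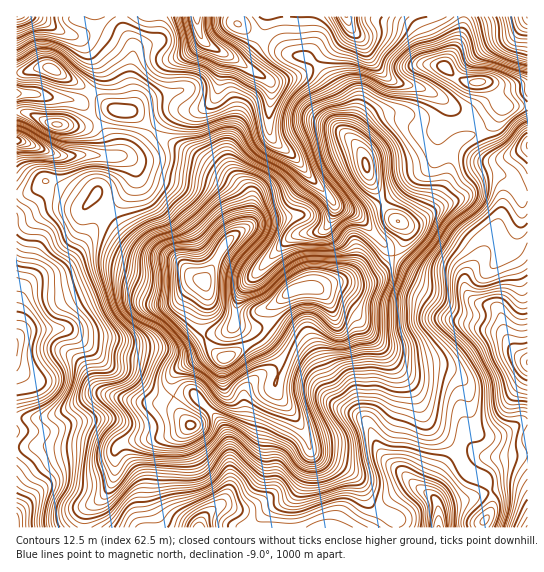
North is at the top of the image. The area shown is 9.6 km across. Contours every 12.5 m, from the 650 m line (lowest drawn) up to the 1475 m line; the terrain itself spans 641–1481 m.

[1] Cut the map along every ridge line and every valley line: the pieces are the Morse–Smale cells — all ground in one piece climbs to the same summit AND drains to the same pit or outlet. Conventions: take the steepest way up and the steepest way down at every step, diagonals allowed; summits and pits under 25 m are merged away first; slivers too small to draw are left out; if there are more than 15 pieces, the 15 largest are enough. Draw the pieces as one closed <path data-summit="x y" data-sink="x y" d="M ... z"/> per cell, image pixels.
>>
<path data-summit="203 281" data-sink="17 346" d="M47 181l-16 11-15 3 0 143 17-9 29-1 23 11 20 0 33 9 20 0 12 3 15-2 18-10-2-18 6-18 0-14-3-8-11-5-16-16-26-8-14-8-13-11-30-36-7 7-2 0-19-13z"/><path data-summit="203 281" data-sink="197 17" d="M235 16l-38 1 0 9 4 12 23 17-4 28-7 18-12 8-28 3-8 5-12 13 10 9 35 17 37 24 12 11 4 10-3 24-21 17-23 39 3 8 0 14-4 11-2 13 4 10 24-6 6-6 2-23 10-19 42-44 12-6 18-1 6-3 10-19 0-5-4-7-22-21-8-13-14-13-12-9-6-9 0-27 3-11 0-8-3-5 25-5 11-5 8-10-10-6-13-1-33-19-18-11z"/><path data-summit="291 291" data-sink="527 362" d="M395 256l-17 16-9 5-36 6-18 6 6 2 16 17 18 7 10 15 37 38 7 3 34-2 15 7 9 11 5 38 7 10 16 1 26-13 6-2 1-60-6-4-13-14-5-10-4-20-6-6-21-7-6-7-6-16-10-4-28 0-12-5z"/><path data-summit="203 281" data-sink="17 141" d="M153 131l-22 22-8 3-62 0-44-16-1 54 15-2 16-11 19 10 19 13 2 0 7-7 30 36 13 11 14 8 26 8 16 16 12 4 22-38 21-17 3-11-2-17-14-17z"/><path data-summit="291 291" data-sink="438 527" d="M314 288l-13 0-10 3-17 13-5 5 0 13-5 12 22 19 20 10 7 7 12 23 9 10 27 13 7 7 13 31 36 33 16 10 0-8 7-15 19-19-6-8-24-22-20-42-25-33-20-21-7-12-6-5-14-4-16-17z"/><path data-summit="203 281" data-sink="199 527" d="M269 373l-14 6-10 11-1 28-13 27-2 44-5 12-21 18-3 8 195 1 1-7-19-12-8-7-9-20-7-9-19-10-17-7-6-6-14-31-22-30 2-12z"/><path data-summit="191 425" data-sink="17 346" d="M62 328l-29 1-11 4-6 6 1 109 25-3 40 2 16 4 16 0 9-8 47-7 19-10-12-16-4-14-16 0-27-21-24-11-35-32z"/><path data-summit="398 221" data-sink="527 362" d="M499 175l-8 0-12 4-18 18-24 11-20 15-15 0 3 12-5 14-5 6 24 17 32 1 10 4 6 16 6 7 21 7 6 6 4 20 5 10 13 14 5 3 1-163-6-1-15-19z"/><path data-summit="191 425" data-sink="199 527" d="M207 408l-16 17-13 8-20 6-23 1-14 4-6 7 0 24-3 8-5 10-20 17-3 17 115 1 4-9 21-18 7-19-3-43-8-17z"/><path data-summit="366 165" data-sink="346 17" d="M350 25l-1 6-12 13-12 8-10 11 8 8 13 20 5 14 2 25 18 21 8 27 12 21 4 2 30-25 12-7 8-8 2-8 0-16 10-22 0-10-6-8-12-6-28-7-12-5-17-18-9-20z"/><path data-summit="203 281" data-sink="438 527" d="M281 376l-3 0-2 3-1 10 22 30 14 31 6 6 17 7 19 10 7 9 9 20 8 7 16 8 3 4 1 7 41 0 1-19 3-4 24-5 25-9-4-9-17-9-6-6-4-9-3-1-17 17-8 20 2 5-17-12-36-33-13-31-7-7-22-9-25-22z"/><path data-summit="366 165" data-sink="197 17" d="M314 63l-9 9-11 5-25 5 3 5-3 19 2 31 30 28 8 12 26 28 19 7 12-1 17-10-14-23-8-27-18-21-2-25-2-8-12-20z"/><path data-summit="291 291" data-sink="197 17" d="M335 205l-4 16-6 8-6 3-18 1-12 6-42 44-10 19-2 23 22 4 6 4 6-11 0-13 22-18 10-3 20 0 12-5 36-6 9-5 17-17-37-39z"/><path data-summit="121 111" data-sink="197 17" d="M197 16l-76 1 2 10 10 22-2 16 2 37-5 9 9 4 16 16 17-18 7-2 24-2 9-5 7-10 7-39-23-17z"/><path data-summit="478 82" data-sink="346 17" d="M463 16l-116 0 0 2 5 12 11 11 9 20 17 18 12 5 21 4 15 7 40 29 5 7 14-12 7-13-16-23-22-2-12-6-8-8 14-25 4-12z"/>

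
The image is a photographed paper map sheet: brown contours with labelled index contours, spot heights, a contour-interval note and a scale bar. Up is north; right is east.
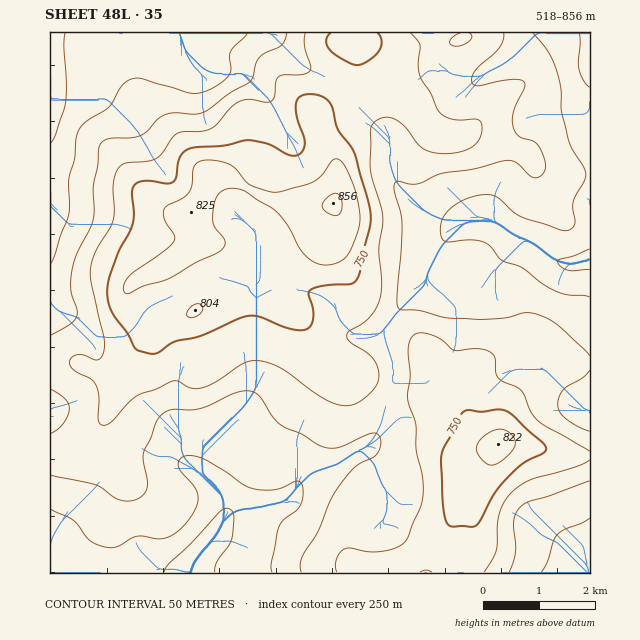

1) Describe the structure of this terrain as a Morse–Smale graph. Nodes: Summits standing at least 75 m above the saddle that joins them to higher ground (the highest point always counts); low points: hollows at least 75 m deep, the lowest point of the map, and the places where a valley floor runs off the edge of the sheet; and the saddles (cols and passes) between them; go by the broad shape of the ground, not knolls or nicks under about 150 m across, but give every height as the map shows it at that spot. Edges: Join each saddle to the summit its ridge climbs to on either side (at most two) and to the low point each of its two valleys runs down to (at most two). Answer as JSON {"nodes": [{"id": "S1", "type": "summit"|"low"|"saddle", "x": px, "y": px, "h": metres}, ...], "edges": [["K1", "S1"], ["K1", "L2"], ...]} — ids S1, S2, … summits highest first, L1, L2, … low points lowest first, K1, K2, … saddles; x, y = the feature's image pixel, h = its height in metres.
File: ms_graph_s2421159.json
{"nodes": [
{"id": "S1", "type": "summit", "x": 333, "y": 205, "h": 856},
{"id": "S2", "type": "summit", "x": 498, "y": 445, "h": 822},
{"id": "L1", "type": "low", "x": 190, "y": 572, "h": 518},
{"id": "L2", "type": "low", "x": 50, "y": 78, "h": 521},
{"id": "L3", "type": "low", "x": 590, "y": 33, "h": 536},
{"id": "L4", "type": "low", "x": 588, "y": 572, "h": 552},
{"id": "K1", "type": "saddle", "x": 342, "y": 89, "h": 726},
{"id": "K2", "type": "saddle", "x": 590, "y": 455, "h": 702},
{"id": "K3", "type": "saddle", "x": 393, "y": 383, "h": 692}],
"edges": [["K1", "S1"], ["K1", "L2"], ["K1", "L3"], ["K2", "S2"], ["K2", "L3"], ["K2", "L4"], ["K3", "S1"], ["K3", "S2"], ["K3", "L1"], ["K3", "L3"]]}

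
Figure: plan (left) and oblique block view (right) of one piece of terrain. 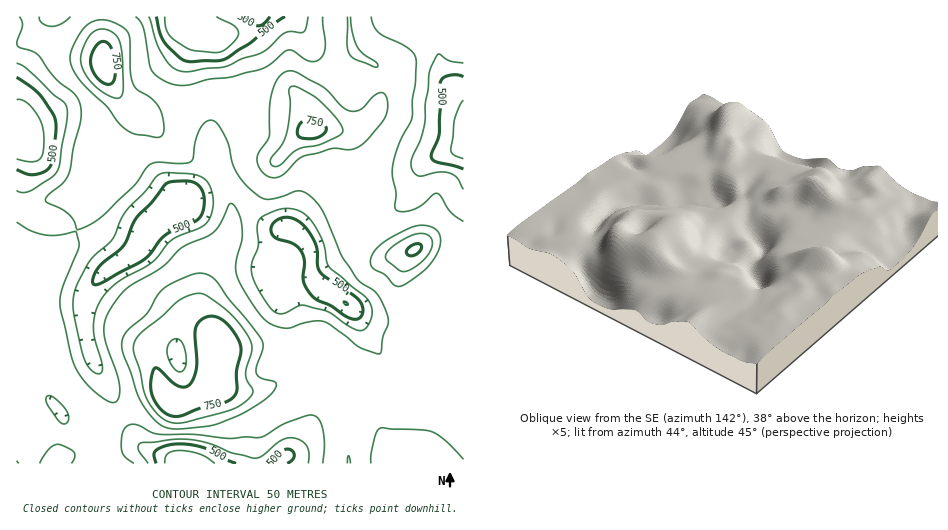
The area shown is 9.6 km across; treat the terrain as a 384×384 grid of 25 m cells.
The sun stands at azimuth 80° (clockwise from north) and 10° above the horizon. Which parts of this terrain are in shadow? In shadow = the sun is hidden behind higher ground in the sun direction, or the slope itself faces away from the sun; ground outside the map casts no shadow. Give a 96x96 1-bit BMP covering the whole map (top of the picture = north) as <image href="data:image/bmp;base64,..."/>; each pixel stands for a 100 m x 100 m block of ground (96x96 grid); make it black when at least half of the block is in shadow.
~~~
<image width="96" height="96" href="data:image/bmp;base64,Qk2+BAAAAAAAAD4AAAAoAAAAYAAAAGAAAAABAAEAAAAAAIAEAAATCwAAEwsAAAIAAAAAAAAA////AAAAAAAAAAAAADAABwAAAAAAAAAAAfgABwAAAAAAAAAAA/gAAgAAAAAAAAAAA/AAAAAAAAAAAAAAAIAAAAAAAAAAAAAAAAAAAAAAAAAAAAAAAAAAAAAAAAAAAAAAAAAAAAAAAAAAAAA/gAAAAAAAAAAAAAD/gAAAAAAAAAAAAAP/gAAAAAAAAAAAAAf/AAAAAAAAAAAAAAf/AAAAAAAAAAAAAA/+AAAAAAAAAAAAAA/+AAAAAAAAAAAAAA/8AAAAAAAAAAAAAB/8AAAAAAAAAAAAAB/4AAAAAAAAAAAAAD/4BAAAAAAAAAAAAD/wDgAAAAAAAAAAAH/wHwAAAAAAAAAAAP/gHwAAAAAAAAAAAP/gHwAAAAAAAAAAAf/gHgAAAAAAAAAAAf/AHgAAAAAAAAAAAfPAHgAAAAAAAAAAAeAADAAAAAAAAAAAAeAAAAAAAAAAAAAAA+AAAAAAAAAAAAAAA8AAAAAAAAAAAAAAA8AAAAAAAAAwAAAAAcAAAAAAAAB4AAAAAcAAAAAAAAH8AAAAAMAAAAAAAAP8AAAAAAAAAAAAAAP8AAAAAAAAAAAAAAf4AAAAAAAAAAAAAB/wAAAAAAAAAAAAAD/AAAAAAAAAAAAAAD+AAAAAAAAAAAAAAD8AAAAAAAAAAAAAAH4AAAAAAAAAAAAAAPAAAAAAAAAAAAAAAfAAAAAAAAAAAAAAAfAAAAAAAAAeAAAAA/AAAAAAAAAfAAAAA/AAAAAAAAAPAAAAA/AAAAAAAAAHAAAAB+AAAAAAAAAAAAAAD+AAAAAAAAAAAAAAH+AAAAAAAAAAAAAAH8AAAAAAAAAAAAAAH4AAAAAAAAAAB+AADwAAAAAAAAAAB+AAAAAAAAAAAAAAB+AAAAAAAAAAAAAAB/AAAAAAAAAAAAAAB/AAAAAAAAAAAAAAB+AAAAAAAAAAAAAAB+AAAAAAAAAAAAAAB8AAAAAAAAAAAAAAA4AAAAAAAAAAAAAAAAAAAAAAAAADwAAAAAAIAAAAAAAH4AAAAAAcAAAAAAAP4AAAAAAcAAAAAAAf4AAAAAAAAAAAAAAf4AAAAAAAAAAAAAAf4AAAAAAAAAAAAAAf4AAAAAAAAAAAAAAf4AAAAAABwAAAAAAf8AAAAAAB8AAAAAAP8AAAAAAB8AAAAAAP8AAAAAAA8AAAAAAH8AAAAAAAMAAAAAAB8AAAAAAAAAAAAAAAeBgAAAAAAAAAAAAGOBgAAAAAAAAAAAAOEHAAAAAAAAAAAAAeB/AAAAAAAAAAAAA/f+AAAAAAAAAAAAA//+AAAAADAAAAAAAf/8AAAAABAAAAAAAB/8AAAAAAAAAAAAAA/8AAAAAAAAAAAAAA/4AAAAAAAAAAAAAA/4AAAAAAAAAAAAAAfwAAAAAAAAAAAAAAfwAAAAAAAAAAAAAAPwAAAAAAAAAAAAAAHwAAAAAAAAAAAAAADwAAAAAAAAAAAAAADwAAAAAAAAAAAAAAAgAAAAAAAAAAAAAAAAAAAAAAAAAAAAAAAAAAAAAAAAAAAAAAAAAAAAAAAAAAAAA="/>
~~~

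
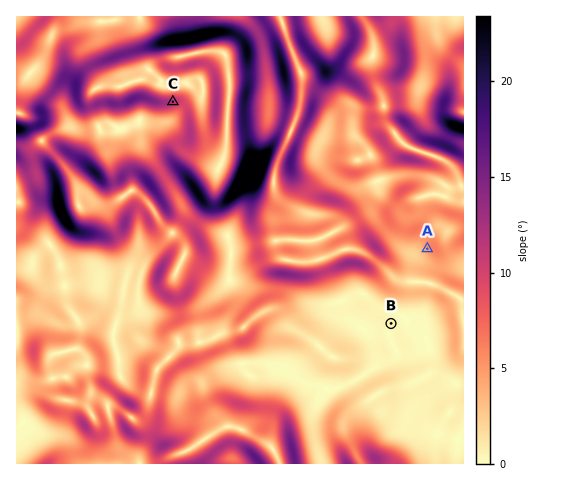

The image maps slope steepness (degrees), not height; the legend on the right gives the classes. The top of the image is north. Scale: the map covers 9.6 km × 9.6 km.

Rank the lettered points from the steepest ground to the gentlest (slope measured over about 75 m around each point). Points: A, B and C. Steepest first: C A B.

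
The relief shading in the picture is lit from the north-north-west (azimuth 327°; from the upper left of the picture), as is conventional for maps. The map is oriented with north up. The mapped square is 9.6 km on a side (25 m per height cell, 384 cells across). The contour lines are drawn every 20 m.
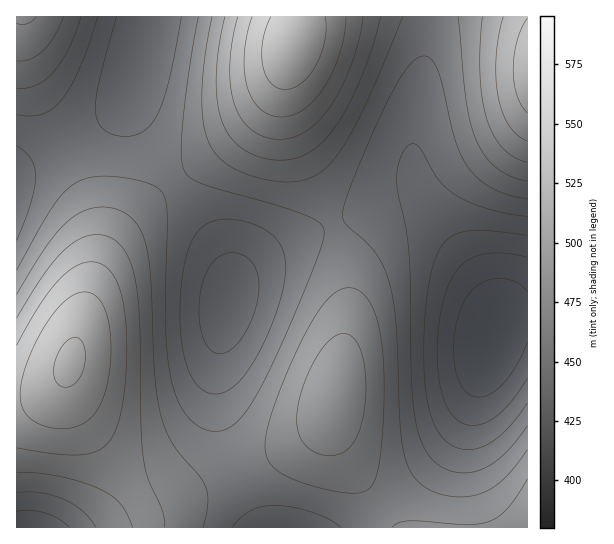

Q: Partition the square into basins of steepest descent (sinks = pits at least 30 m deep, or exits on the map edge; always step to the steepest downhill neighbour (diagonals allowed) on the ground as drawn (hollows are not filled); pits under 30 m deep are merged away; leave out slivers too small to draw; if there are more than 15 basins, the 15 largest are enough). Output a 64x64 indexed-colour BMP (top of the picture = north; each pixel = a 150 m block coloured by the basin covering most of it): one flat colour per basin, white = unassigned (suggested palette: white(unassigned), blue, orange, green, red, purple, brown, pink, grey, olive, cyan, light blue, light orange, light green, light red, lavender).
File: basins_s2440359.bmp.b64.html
<image width="64" height="64" href="data:image/bmp;base64,Qk12CAAAAAAAAHYAAAAoAAAAQAAAAEAAAAABAAQAAAAAAAAIAAATCwAAEwsAABAAAAAAAAAA////ALR3HwAOf/8ALKAsACgn1gC9Z5QAS1aMAMJ34wB/f38AIr28AM++FwDox64AeLv/AIrfmACWmP8A1bDFAEREREREREREERERERERERERERERERERERERERERERERREREREREREQRERERERERERERERERERERERERERERERFERERERERERCEREREREREREREREREREREREREREREREURERERERERCIiERERERERERERERERERERERERERERERREREREREREIiIiIRERERERERERERERERERERERERERFEREREREREIiIiIiIREREREREREREREREREREREREREUREREREREIiIiIiIiIhERERERERERERERERERERERERREREREREQiIiIiIiIiIhERERERERERERERERERERERFEREREREQiIiIiIiIiIiIhEREREREREREREREREREREUREREREQiIiIiIiIiIiIiIhERERERERERERERERERERREREREQiIiIiIiIiIiIiIiIhERERERERERERERERERFERERERCIiIiIiIiIiIiIiIiIhEREREREREREREREREURERERCIiIiIiIiIiIiIiIiIiIRERERERERERERERERRERERCIiIiIiIiIiIiIiIiIiIiERERERERERERERERFEREREIiIiIiIiIiIiIiIiIiIiIREREREREREREREREUREREIiIiIiIiIiIiIiIiIiIiIiERERERERERERERERM0REQiIiIiIiIiIiIiIiIiIiIiIREREREREREREREREzM0RCIiIiIiIiIiIiIiIiIiIiIhERERERERERERERETMzMyIiIiIiIiIiIiIiIiIiIiIiERERERERERERERERMzMzIiIiIiIiIiIiIiIiIiIiIiIREREREREREREREREzMzMyIiIiIiIiIiIiIiIiIiIiIiERERERERERERERETMzMzIiIiIiIiIiIiIiIiIiIiIiIRERERERERERERERMzMzMiIiIiIiIiIiIiIiIiIiIiIhEREREREREREREREzMzMzIiIiIiIiIiIiIiIiIiIiIiERERERERERERERETMzMzMiIiIiIiIiIiIiIiIiIiIiIRERERERERERERERMzMzMyIiIiIiIiIiIiIiIiIiIiIhEREREREREREREREzMzMzIiIiIiIiIiIiIiIiIiIiIiERERERERERERERETMzMzMyIiIiIiIiIiIiIiIiIiIiIRERERERERERERERMzMzMzIiIiIiIiIiIiIiIiIiIiIhEREREREREREREREzMzMzMiIiIiIiIiIiIiIiIiIiIiERERERERERERERETMzMzMzIiIiIiIiIiIiIiIiIiIiIRERERERERERERERMzMzMzMiIiIiIiIiIiIiIiIiIiIhEREREREREREREREzMzMzMyIiIiIiIiIiIiIiIiIiIiERERERERERERERETMzMzMzMiIiIiIiIiIiIiIiIiIiIRERERERERERERERMzMzMzMyIiIiIiIiIiIiIiIiIiIhEREREREREREREREzMzMzMzMiIiIiIiIiIiIiIiIiIiERERERERERERERETMzMzMzMzIiIiIiIiIiIiIiIiIiERERERERERERERERMzMzMzMzMiIiIiIiIiIiIiIiIiIREREREREREREREREzMzMzMzMzIiIiIiIiIiIiIiIiIRERERERERERERERETMzMzMzMzMyIiIiIiIiIiIiIiIhERERERERERERERERMzMzMzMzMzMiIiIiIiIiIiIiIiEREREREREREREREREzMzMzMzMzMzMiIiIiIiIiIiIiERERERERERERERERETMzMzMzMzMzMzIiIiIiIiIiIiIRERERERERERERERERMzMzMzMzMzMzMyIiIiIiIiIiIREREREREREREREREREzMzMzMzMzMzMzMyIiIiIiIiIhERERERERERERERERETMzMzMzMzMzMzMzMiIiIiIiIhERERERERERERERERERMzMzMzMzMzMzMzMzIiIiIiIiEREREREREREREREREREzMzMzMzMzMzMzMzMzIiIiIiERERERERERERERERERETMzMzMzMzMzMzMzMzMyIiIiIRERERERERERERERERERMzMzMzMzMzMzMzMzMzMiIiIhEREREREREREREREREREzMzMzMzMzMzMzMzMzMzIiIhERERERERERERERERERETMzMzMzMzMzMzMzMzMzMyIiERERERERERERERERERERMzMzMzMzMzMzMzMzMzMzMiIREREREREREREREREREREzMzMzMzMzMzMzMzMzMzMzIhERERERERERERERERERETMzMzMzMzMzMzMzMzMzMzMiERERERERERERERERERERMzMzMzMzMzMzMzMzMzMzMzIREREREREREREREREREREzMzMzMzMzMzMzMzMzMzMzMhERERERERERERERERERETMzMzMzMzMzMzMzMzMzMzMzERERERERERERERERERERMzMzMzMzMzMzMzMzMzMzMzMREREREREREREREREREREzMzMzMzMzMzMzMzMzMzMzMxERERERERERERERERERETMzMzMzMzMzMzMzMzMzMzMzMRERERERERERERERERERMzMzMzMzMzMzMzMzMzMzMzMxEREREREREREREREREREzMzMzMzMzMzMzMzMzMzMzMzERERERERERERERERERETMzMzMzMzMzMzMzMzMzMzMzMRERERERERERERERERER"/>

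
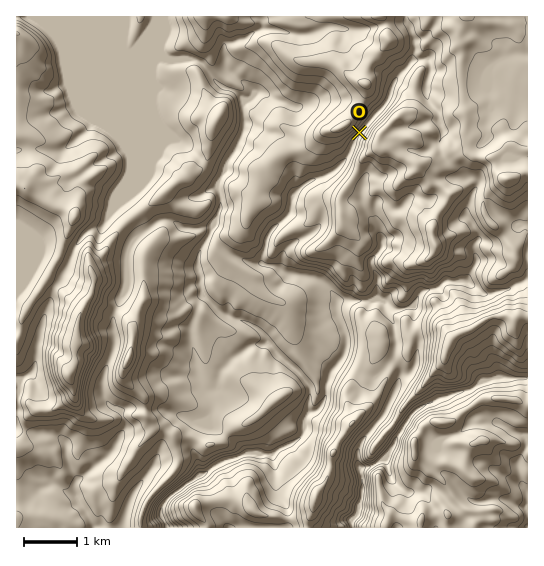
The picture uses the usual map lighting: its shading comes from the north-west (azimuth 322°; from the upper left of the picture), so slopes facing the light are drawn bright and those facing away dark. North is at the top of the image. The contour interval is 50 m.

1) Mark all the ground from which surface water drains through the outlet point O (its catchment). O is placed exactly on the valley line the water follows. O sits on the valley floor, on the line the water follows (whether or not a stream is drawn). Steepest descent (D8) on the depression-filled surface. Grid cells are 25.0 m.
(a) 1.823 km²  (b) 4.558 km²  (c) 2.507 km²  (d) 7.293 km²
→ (b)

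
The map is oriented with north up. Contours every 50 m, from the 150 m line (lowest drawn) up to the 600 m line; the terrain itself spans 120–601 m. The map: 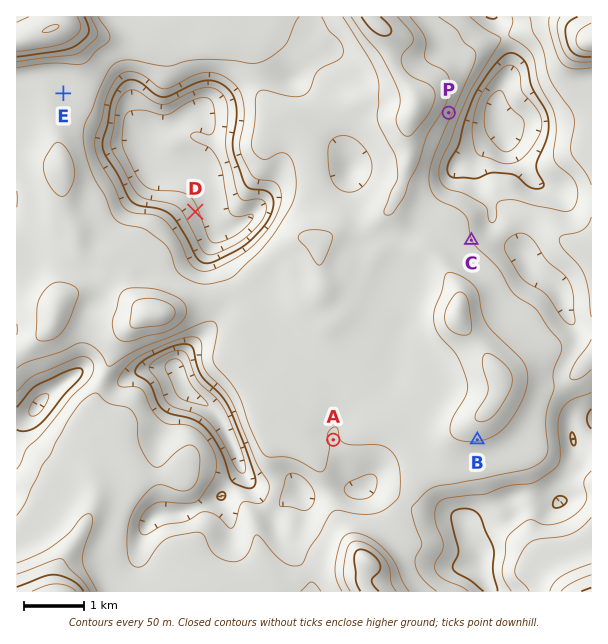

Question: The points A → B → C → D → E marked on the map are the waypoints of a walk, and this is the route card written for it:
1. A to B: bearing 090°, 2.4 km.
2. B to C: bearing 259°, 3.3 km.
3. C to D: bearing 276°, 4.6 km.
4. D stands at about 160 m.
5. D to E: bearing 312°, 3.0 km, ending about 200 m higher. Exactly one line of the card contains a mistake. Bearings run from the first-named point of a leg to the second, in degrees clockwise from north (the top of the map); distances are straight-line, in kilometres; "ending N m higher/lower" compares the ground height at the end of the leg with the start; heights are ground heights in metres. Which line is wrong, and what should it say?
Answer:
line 2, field bearing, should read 358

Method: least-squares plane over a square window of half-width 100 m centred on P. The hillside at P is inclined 17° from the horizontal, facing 117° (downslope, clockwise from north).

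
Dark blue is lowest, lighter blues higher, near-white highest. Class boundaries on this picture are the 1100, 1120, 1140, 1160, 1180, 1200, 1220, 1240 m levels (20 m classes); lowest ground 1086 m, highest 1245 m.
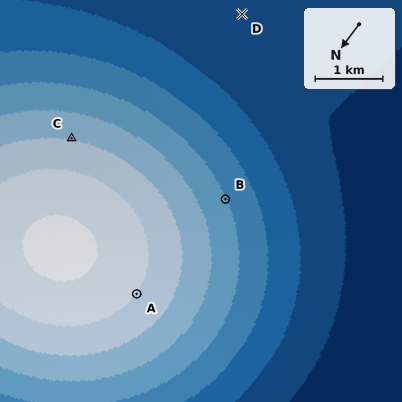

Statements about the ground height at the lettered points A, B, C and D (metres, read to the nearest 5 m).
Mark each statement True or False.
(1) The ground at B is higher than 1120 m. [True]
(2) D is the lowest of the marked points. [True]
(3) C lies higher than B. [True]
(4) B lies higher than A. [False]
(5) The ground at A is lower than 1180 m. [False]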